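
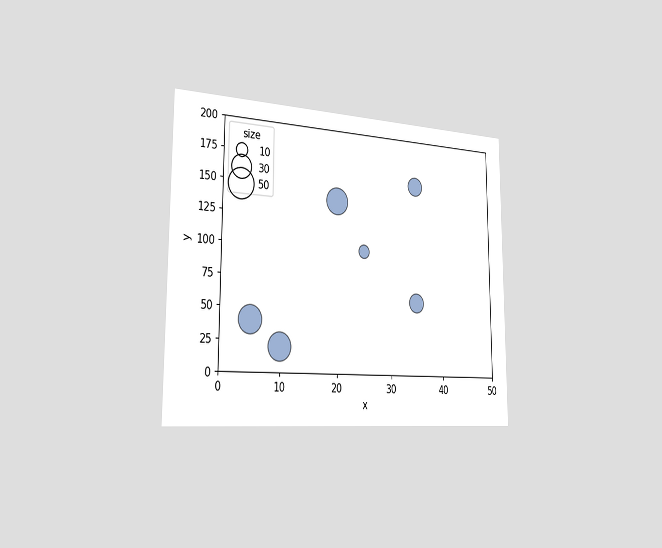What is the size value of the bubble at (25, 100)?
10

The chart is viewed slightly from the left. Matching the bubble at (25, 100) against the size legend gives 10.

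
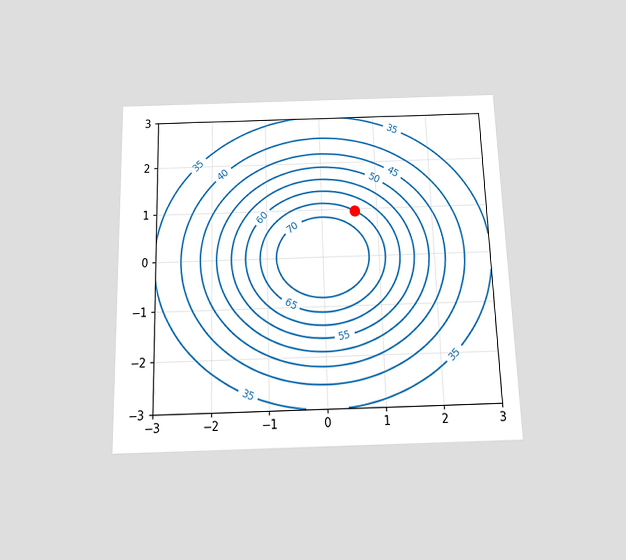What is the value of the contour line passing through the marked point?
The chart is viewed slightly from below. The marked point sits on the contour labelled 65.

65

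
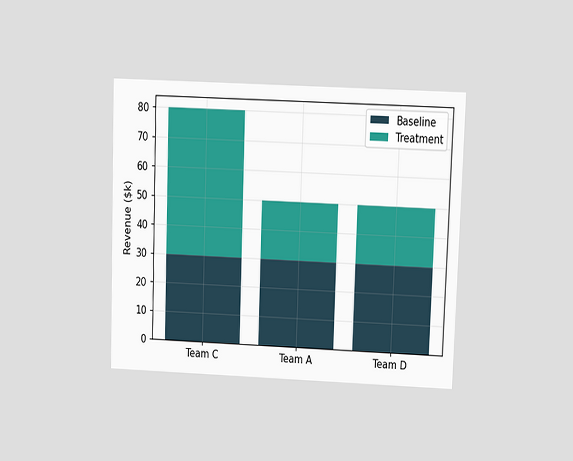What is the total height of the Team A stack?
The chart is tilted about 2° clockwise and viewed at a slight angle. The Team A stack's top reaches $50k on the y-axis.

$50k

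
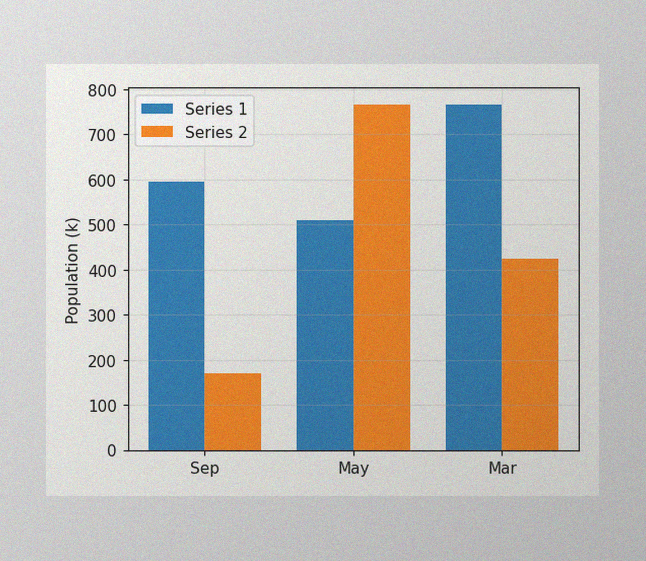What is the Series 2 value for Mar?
425k

The image has some photo noise and uneven lighting. The Series 2 bar at Mar reaches 425k on the y-axis.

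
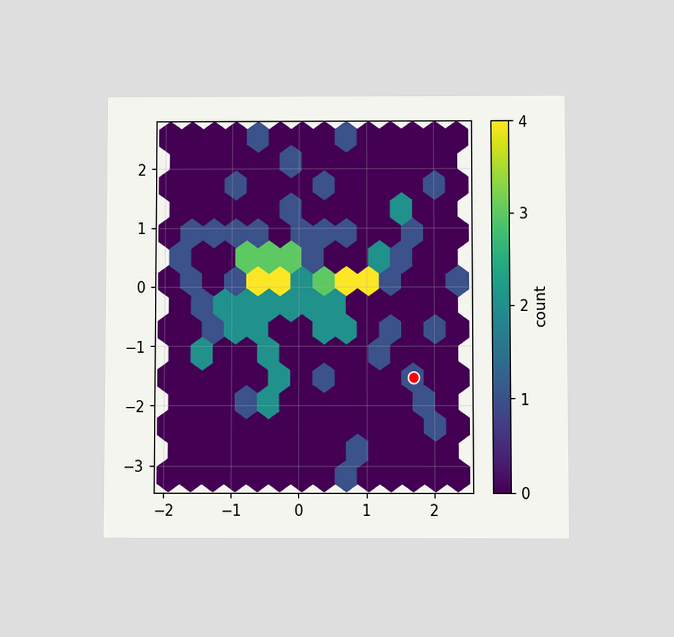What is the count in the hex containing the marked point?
1

The chart is viewed slightly from below. The marked hex reads 1 on the colorbar.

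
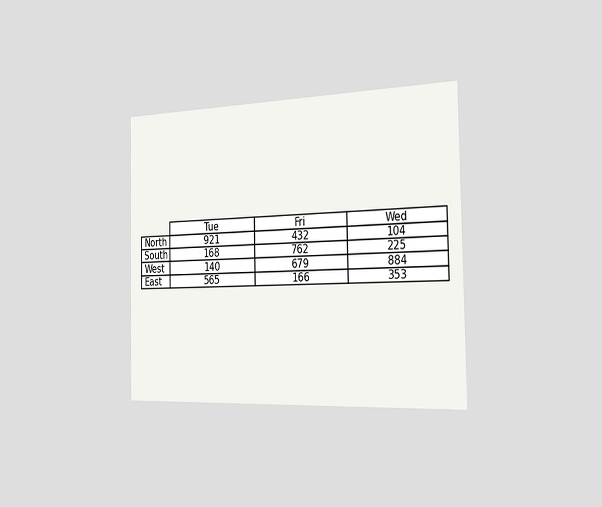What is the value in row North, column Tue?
The chart is viewed slightly from the right. The (North, Tue) cell reads 921.

921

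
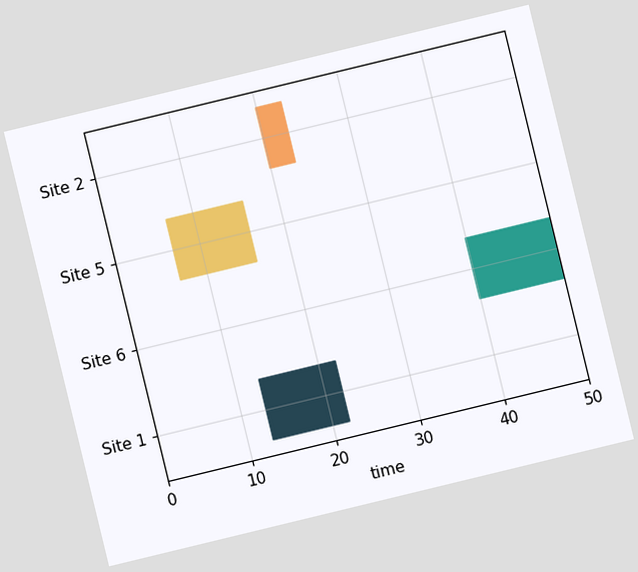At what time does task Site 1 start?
The chart is tilted about 14° counter-clockwise. The Site 1 bar begins at t=13.

13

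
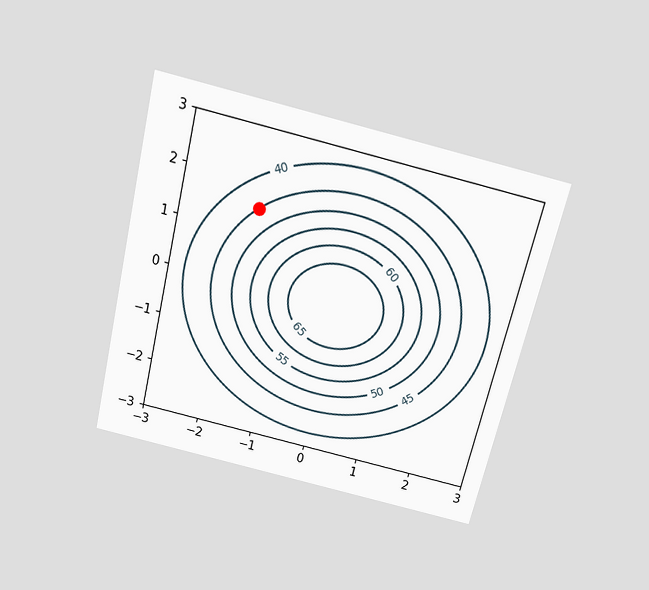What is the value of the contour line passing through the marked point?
The chart is tilted about 14° clockwise and viewed slightly from above. The marked point sits on the contour labelled 45.

45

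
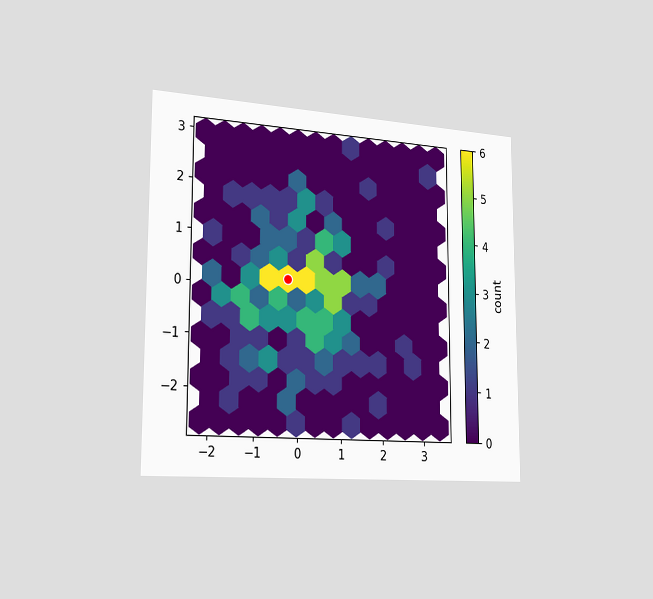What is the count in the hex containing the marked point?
The chart is viewed slightly from the left. The marked hex reads 6 on the colorbar.

6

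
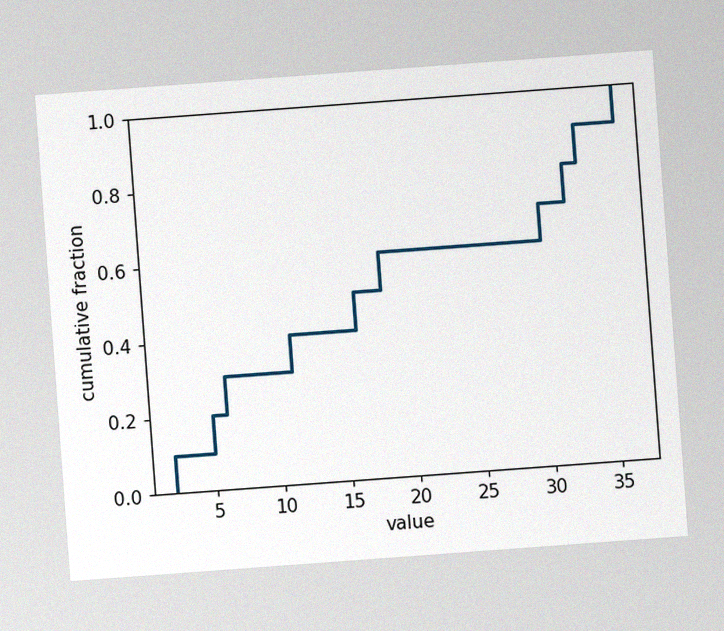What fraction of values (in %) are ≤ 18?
The chart is tilted about 4° counter-clockwise, with some photo noise. At x=18 the ECDF step is at 60%.

60%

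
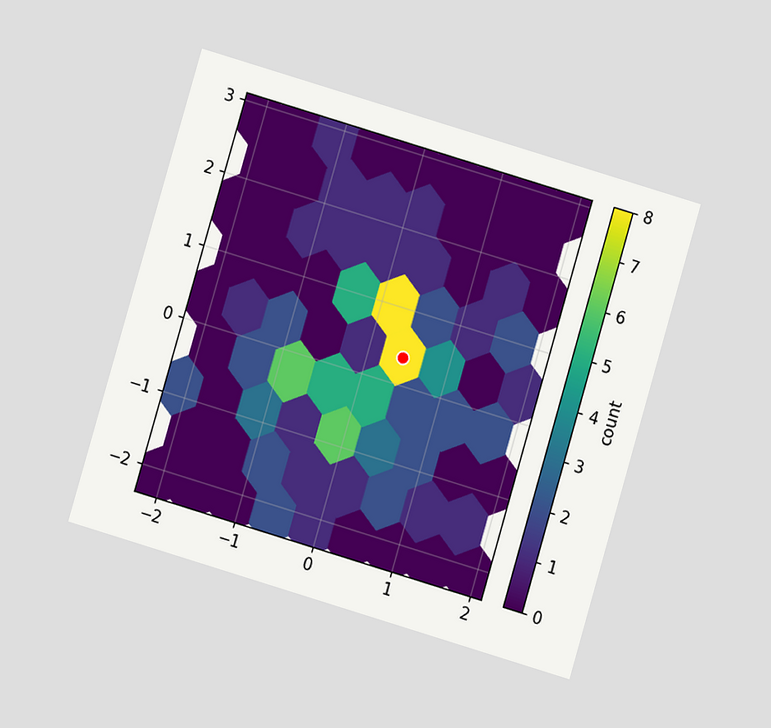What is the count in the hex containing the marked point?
8

The chart is tilted about 17° clockwise and viewed at a slight angle. The marked hex reads 8 on the colorbar.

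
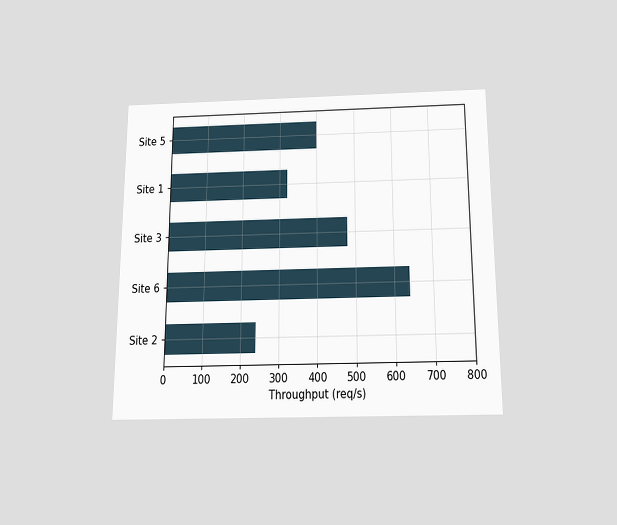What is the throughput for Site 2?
The chart is viewed slightly from below. Reading along the chart's x-axis, the Site 2 bar reaches 240req/s.

240req/s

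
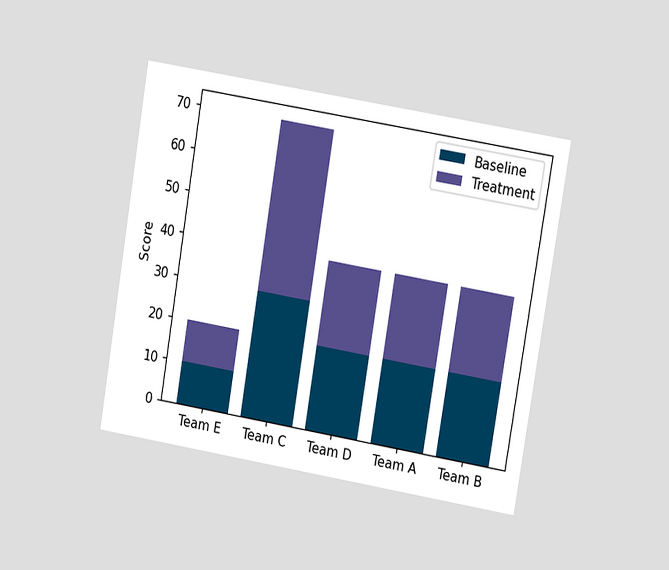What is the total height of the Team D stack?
40

The chart is tilted about 9° clockwise and viewed at a slight angle. The Team D stack's top reaches 40 on the y-axis.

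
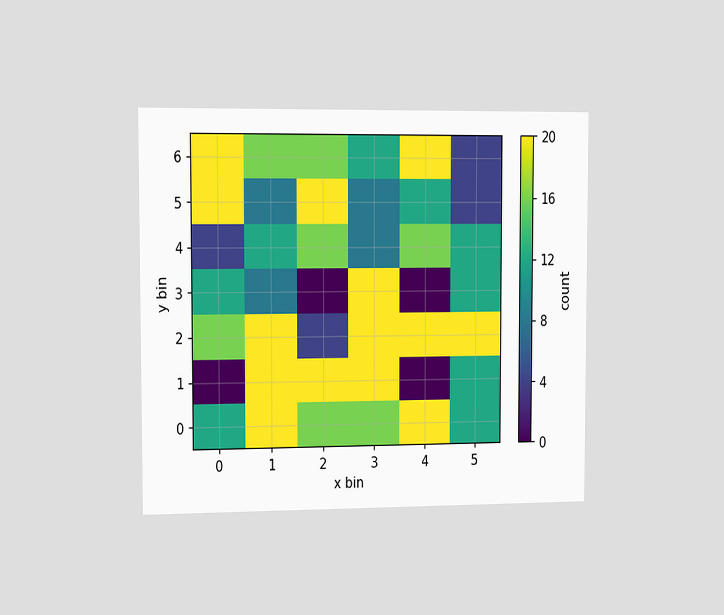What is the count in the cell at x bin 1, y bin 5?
8

The chart is viewed slightly from the left. Matching the cell (1, 5) against the colorbar gives 8.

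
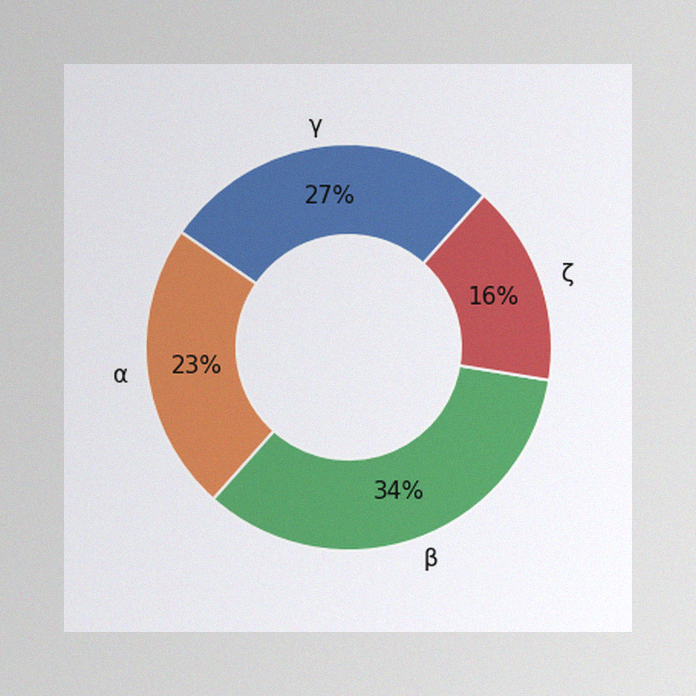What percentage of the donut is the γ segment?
The image has some photo noise and uneven lighting. The γ segment takes up 27% of the ring.

27%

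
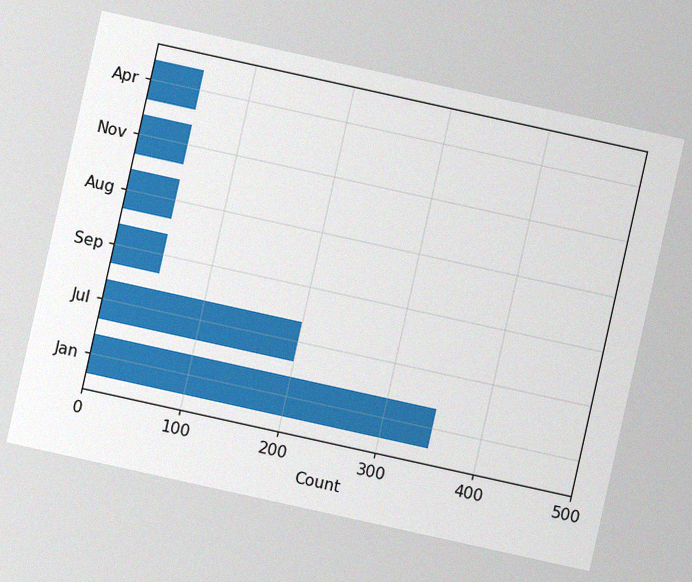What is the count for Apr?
The chart is tilted about 12° clockwise, with some photo noise. Reading along the chart's x-axis, the Apr bar reaches 50.

50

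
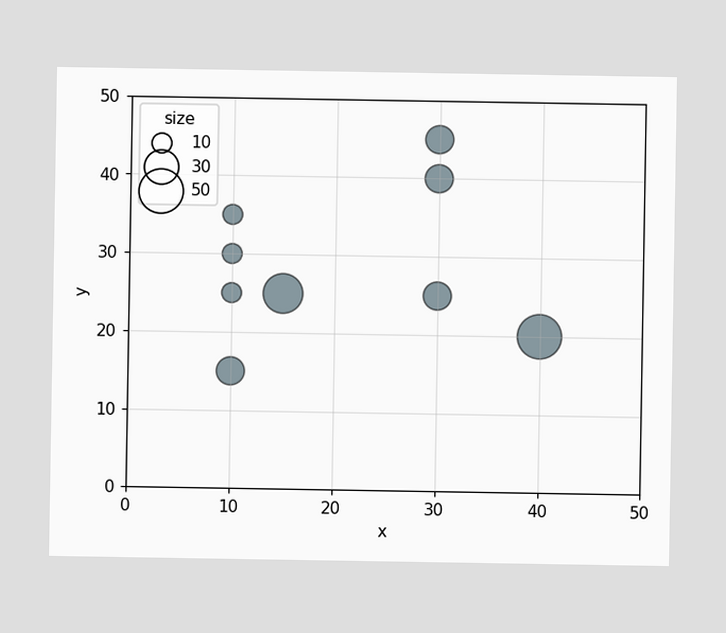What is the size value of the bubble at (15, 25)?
Matching the bubble at (15, 25) against the size legend gives 40.

40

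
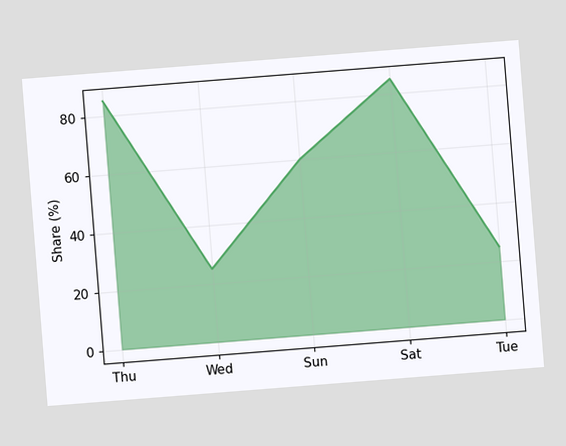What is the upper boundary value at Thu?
The chart is tilted about 4° counter-clockwise. At Thu the upper boundary is at 85%.

85%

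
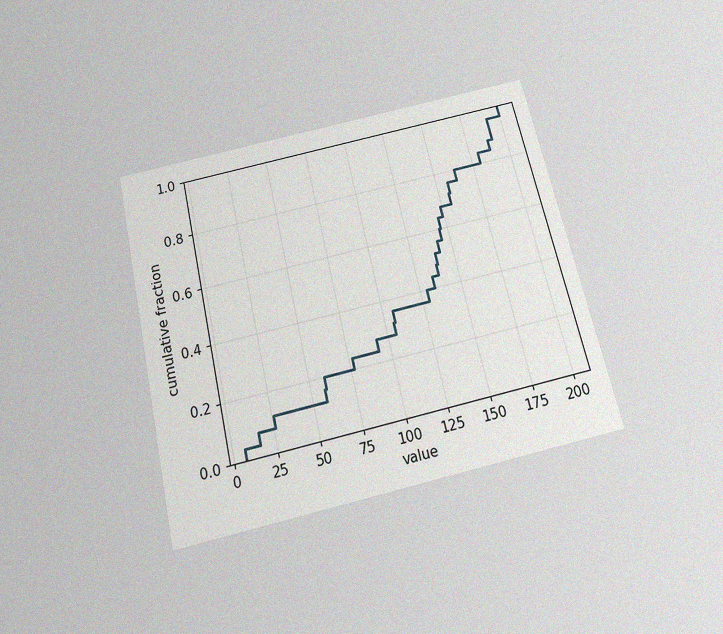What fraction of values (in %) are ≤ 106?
The chart is tilted about 13° counter-clockwise and viewed slightly from below, with some photo noise. At x=106 the ECDF step is at 36%.

36%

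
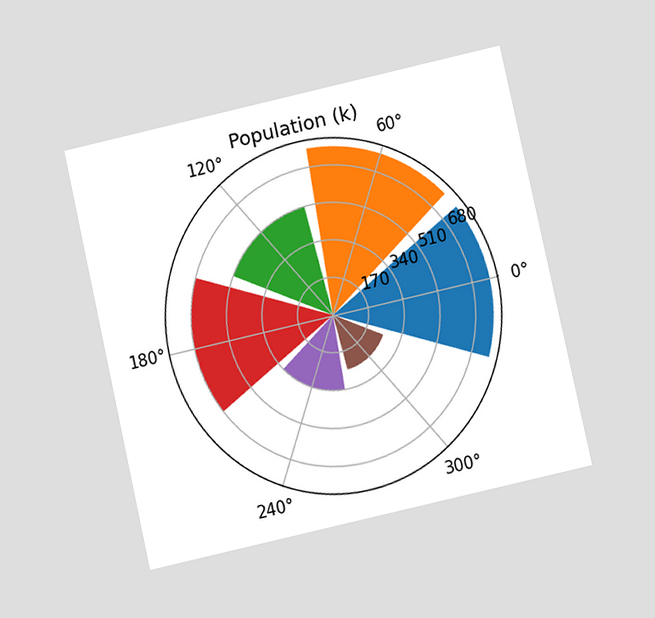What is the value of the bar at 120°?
The chart is tilted about 13° counter-clockwise and viewed at a slight angle. The bar at 120° reaches 510k on the radial axis.

510k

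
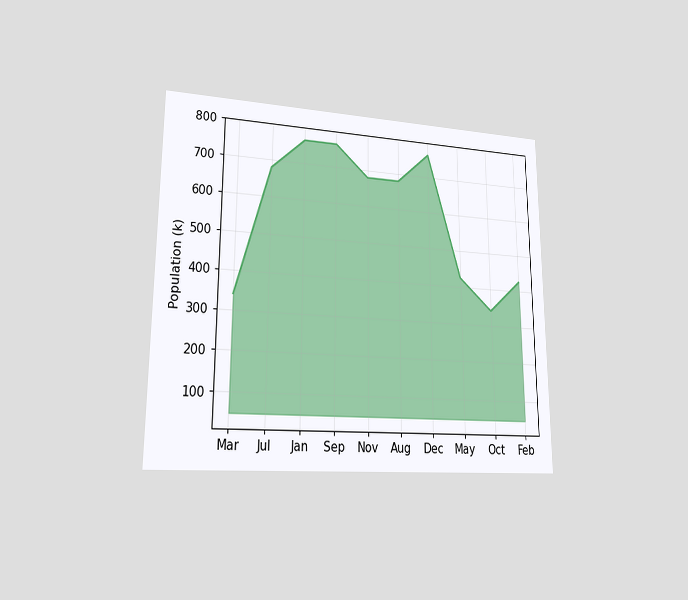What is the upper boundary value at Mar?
340k

The chart is viewed at a slight angle. At Mar the upper boundary is at 340k.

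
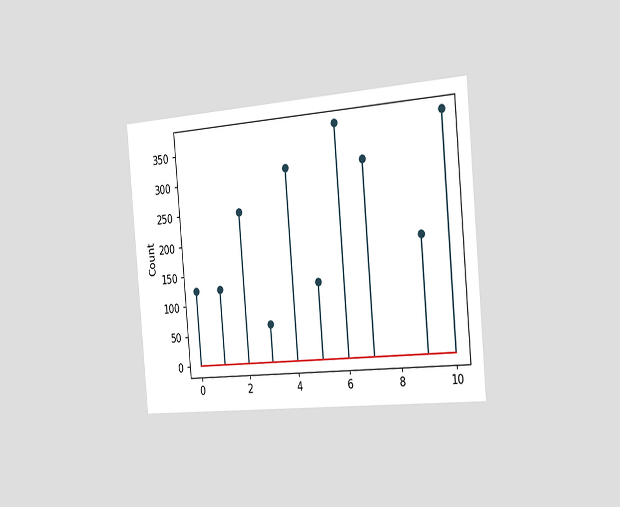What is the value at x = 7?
310

The chart is tilted about 5° counter-clockwise and viewed slightly from the right. The stem at x=7 reaches 310.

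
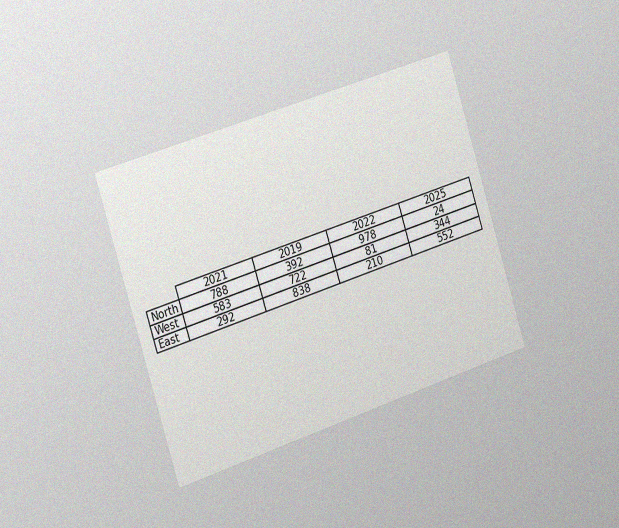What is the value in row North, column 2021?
The chart is tilted about 18° counter-clockwise and viewed slightly from the left, with some photo noise. The (North, 2021) cell reads 788.

788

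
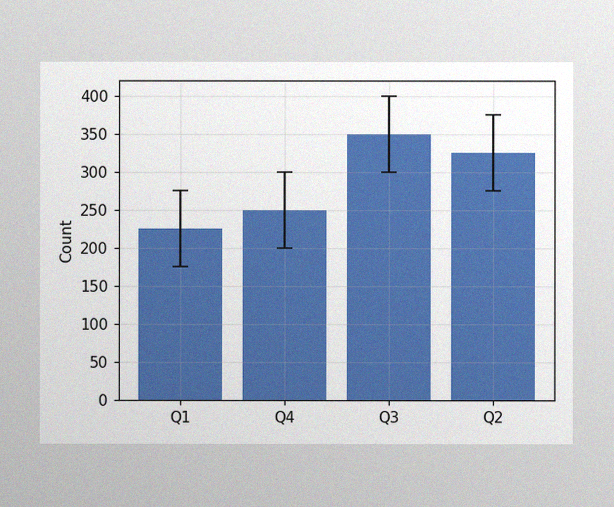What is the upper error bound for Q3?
400

The image has some photo noise and uneven lighting. The Q3 bar's upper whisker reaches 400.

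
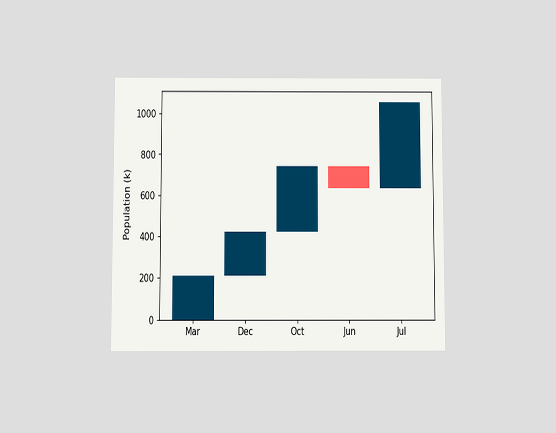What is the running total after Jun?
The chart is viewed slightly from below. After Jun the running total reaches 636k.

636k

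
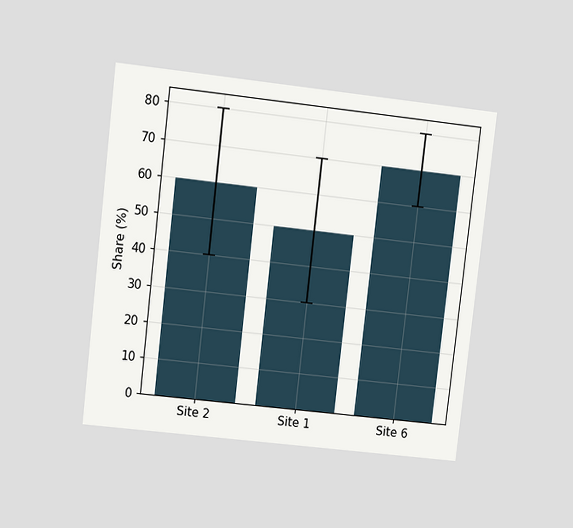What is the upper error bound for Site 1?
The chart is tilted about 7° clockwise and viewed at a slight angle. The Site 1 bar's upper whisker reaches 70%.

70%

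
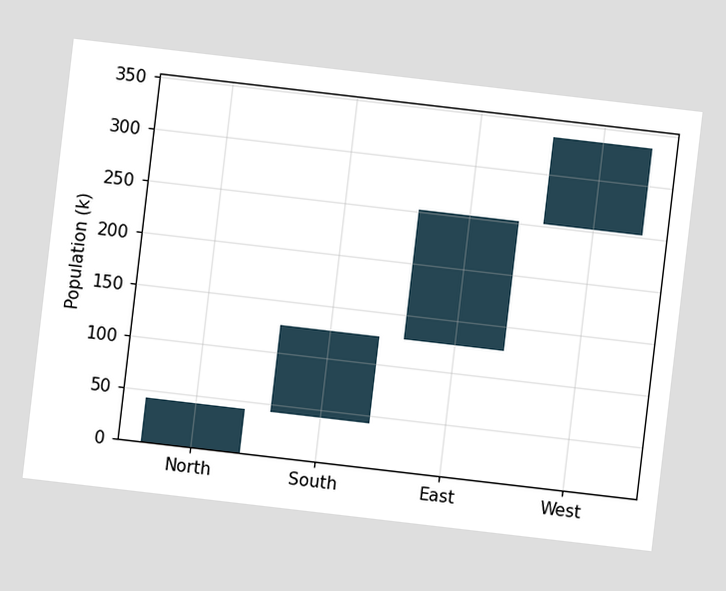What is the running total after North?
42k

The chart is tilted about 7° clockwise. After North the running total reaches 42k.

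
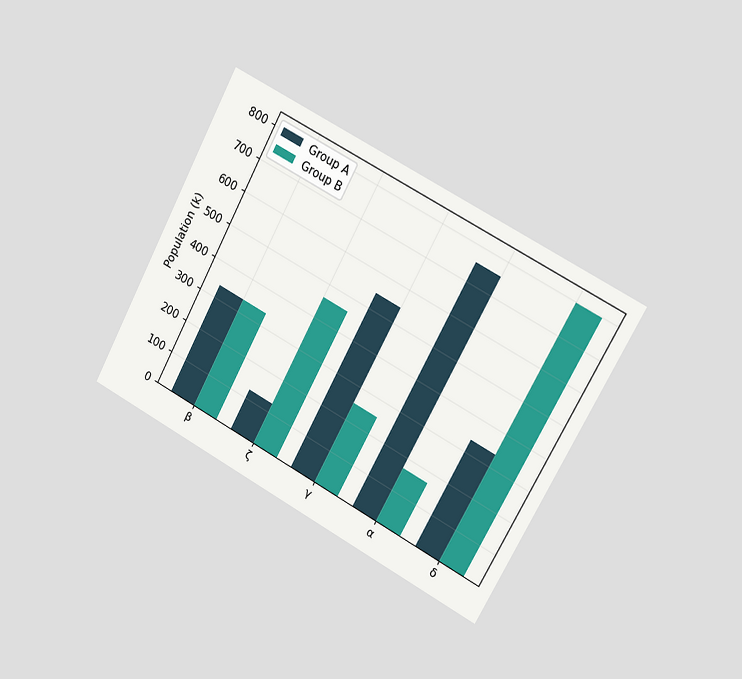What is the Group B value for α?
168k

The chart is tilted about 28° clockwise and viewed slightly from the right. The Group B bar at α reaches 168k on the y-axis.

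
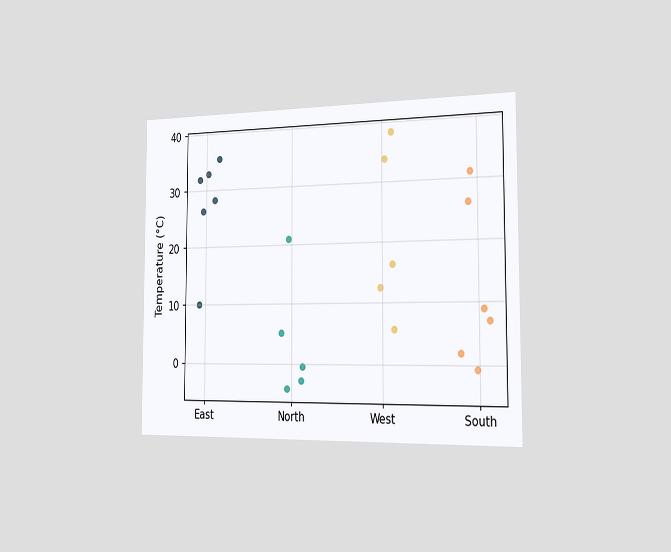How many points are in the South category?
The chart is viewed slightly from the right. Counting the markers in the South column gives 6.

6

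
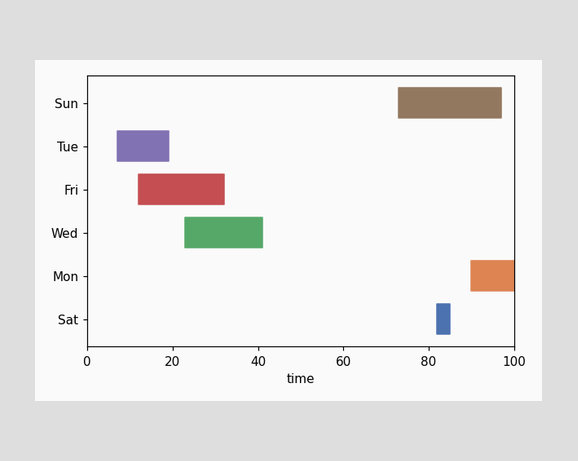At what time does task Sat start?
The Sat bar begins at t=82.

82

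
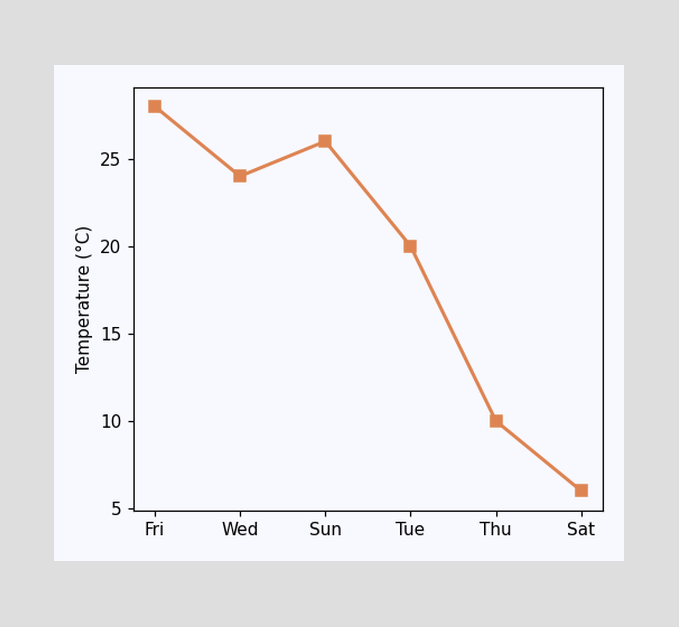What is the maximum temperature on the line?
28°C

The highest point is at Fri, and reading across to the y-axis gives 28°C.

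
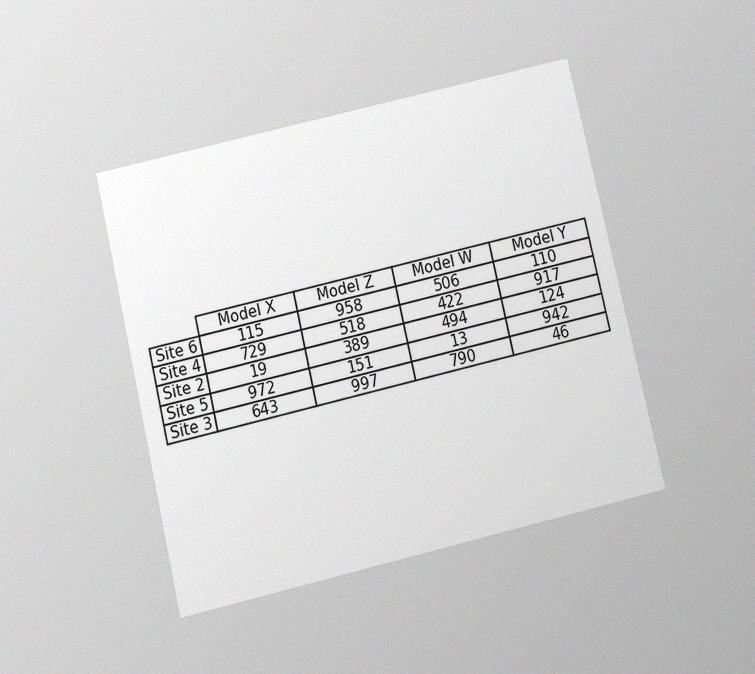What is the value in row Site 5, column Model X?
The chart is tilted about 13° counter-clockwise and viewed slightly from below, with some photo noise. The (Site 5, Model X) cell reads 972.

972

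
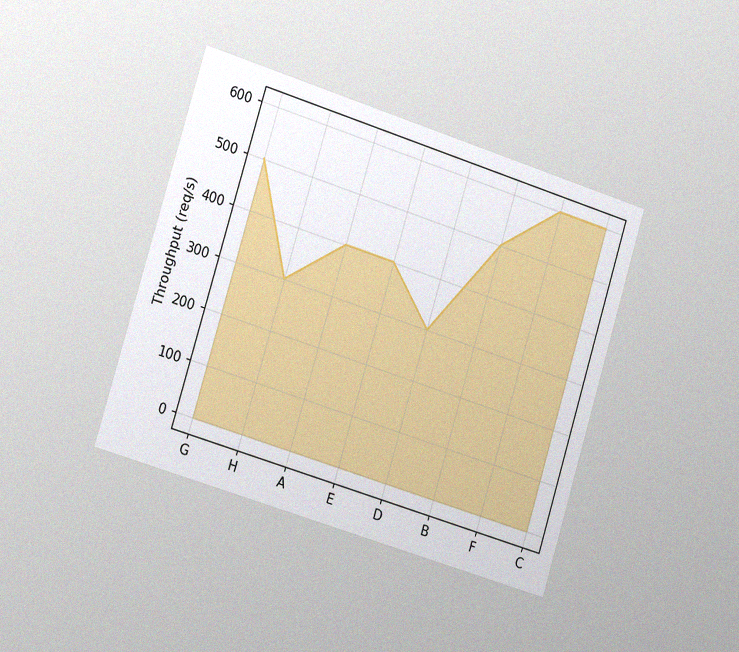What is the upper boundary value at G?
The chart is tilted about 17° clockwise and viewed slightly from the left, with some photo noise. At G the upper boundary is at 500req/s.

500req/s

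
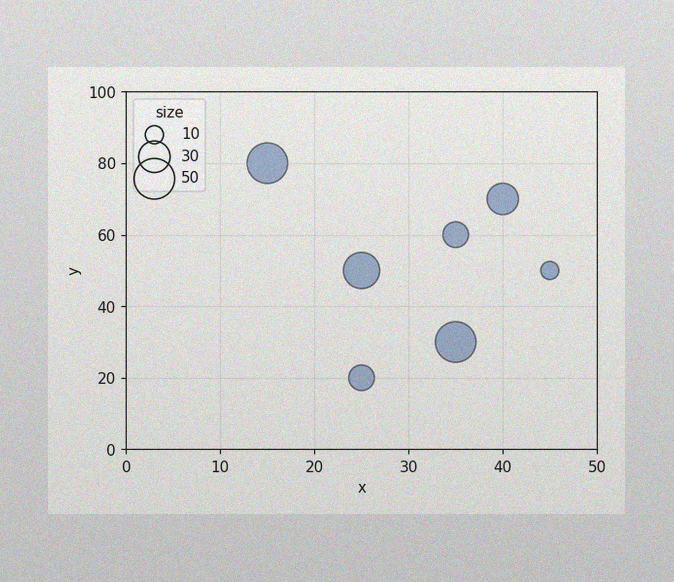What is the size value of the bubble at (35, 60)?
The image has some photo noise and uneven lighting. Matching the bubble at (35, 60) against the size legend gives 20.

20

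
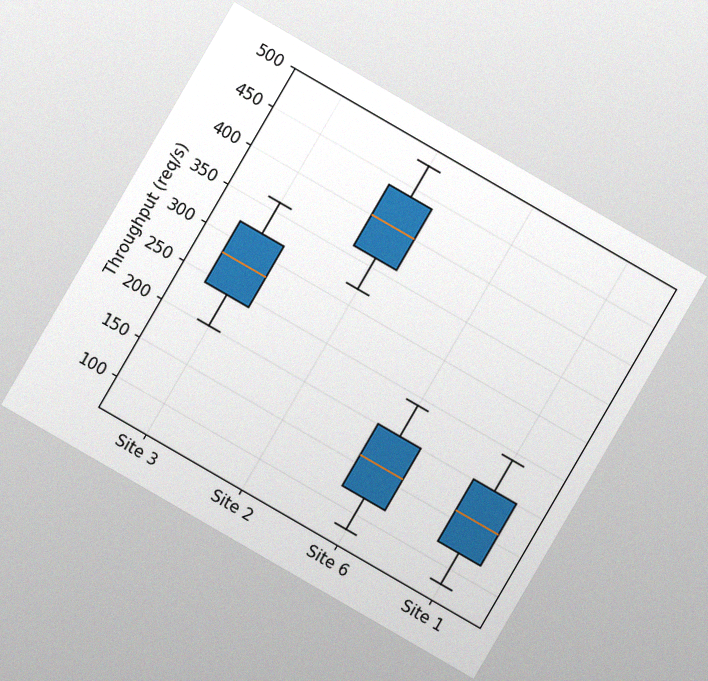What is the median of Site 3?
280req/s

The chart is tilted about 30° clockwise, with some photo noise. The median line in the Site 3 box sits at 280req/s.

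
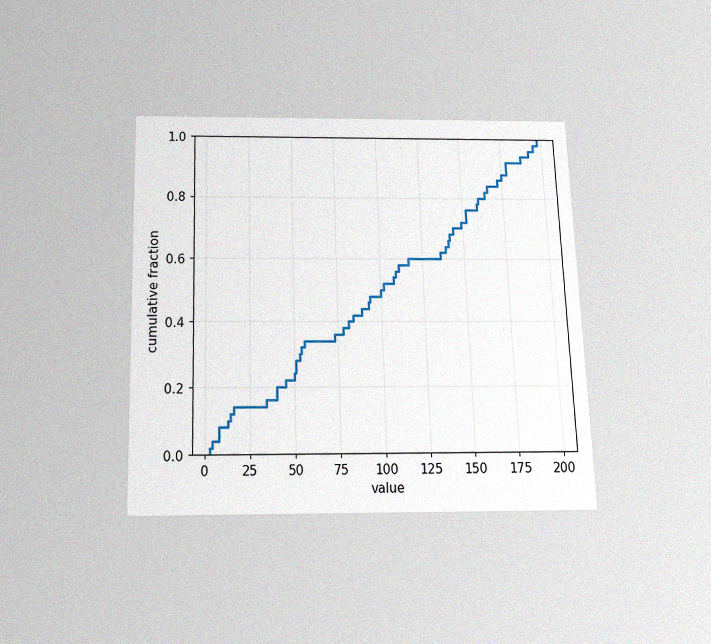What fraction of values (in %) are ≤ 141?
The chart is viewed slightly from below, with some photo noise. At x=141 the ECDF step is at 66%.

66%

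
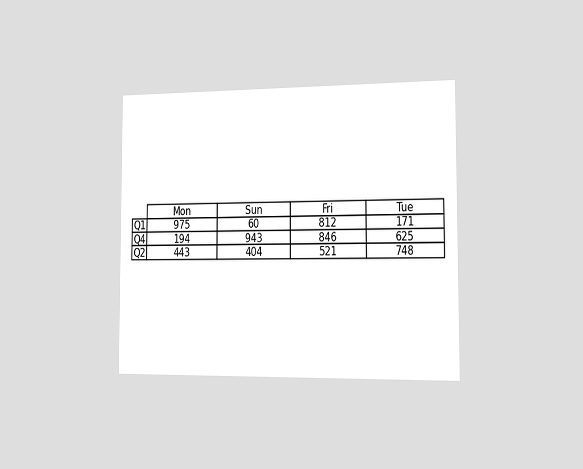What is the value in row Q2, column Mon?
The chart is viewed slightly from the right. The (Q2, Mon) cell reads 443.

443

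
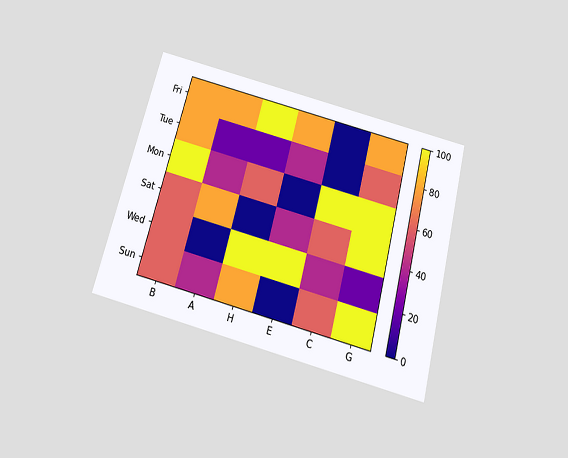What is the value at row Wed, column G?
The chart is tilted about 15° clockwise and viewed slightly from below. Matching cell (Wed, G) against the colorbar gives 20.

20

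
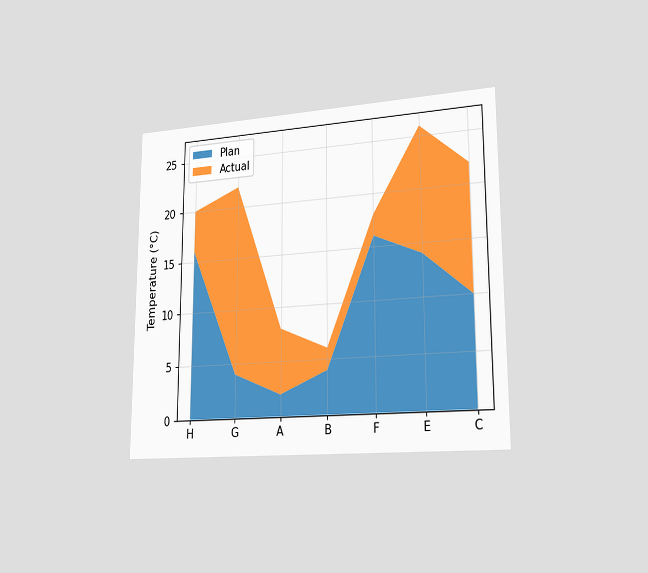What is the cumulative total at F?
The chart is viewed slightly from the right. The stacked total at F reaches 18°C.

18°C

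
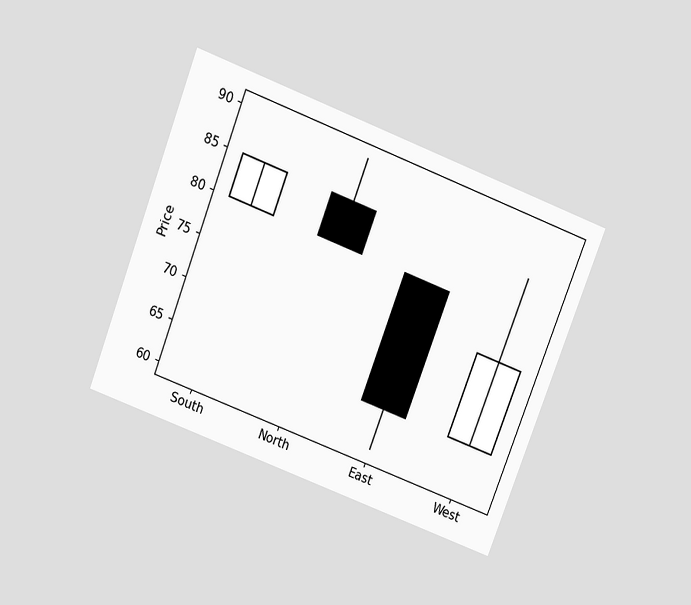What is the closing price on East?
The chart is tilted about 21° clockwise and viewed slightly from above. The East candle closes at 65.

65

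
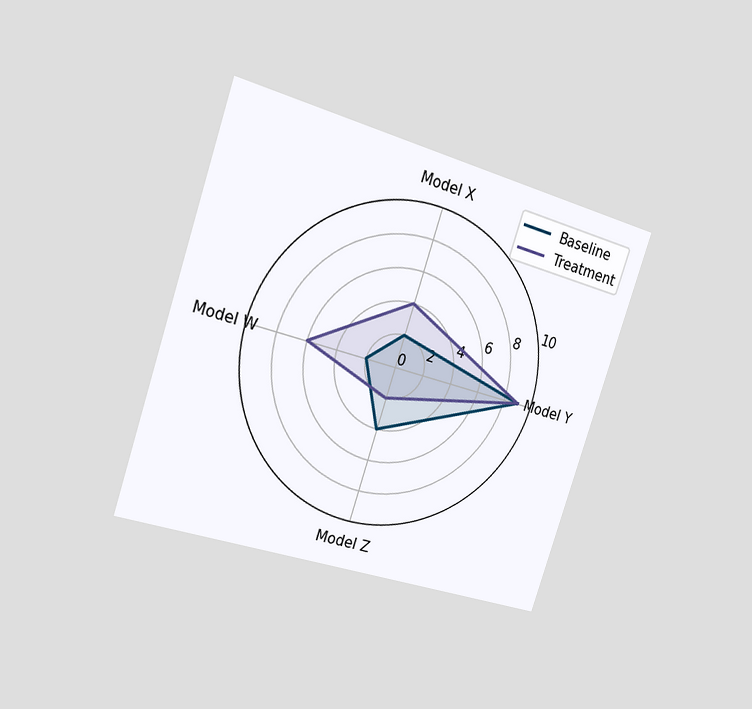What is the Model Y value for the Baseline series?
The chart is tilted about 18° clockwise and viewed slightly from the left. On the Model Y axis, Baseline reaches 9.

9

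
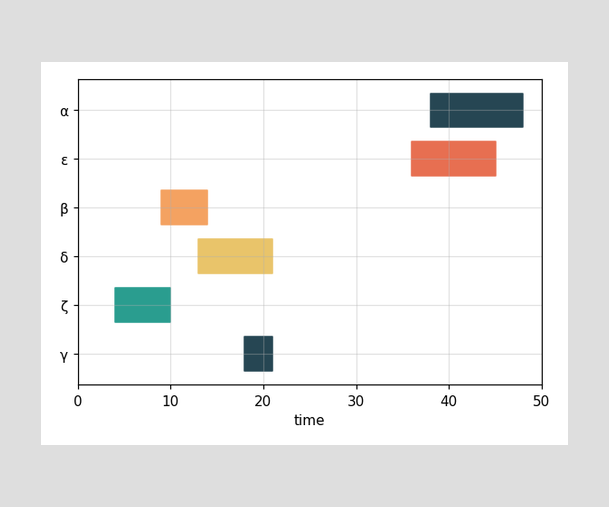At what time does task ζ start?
The ζ bar begins at t=4.

4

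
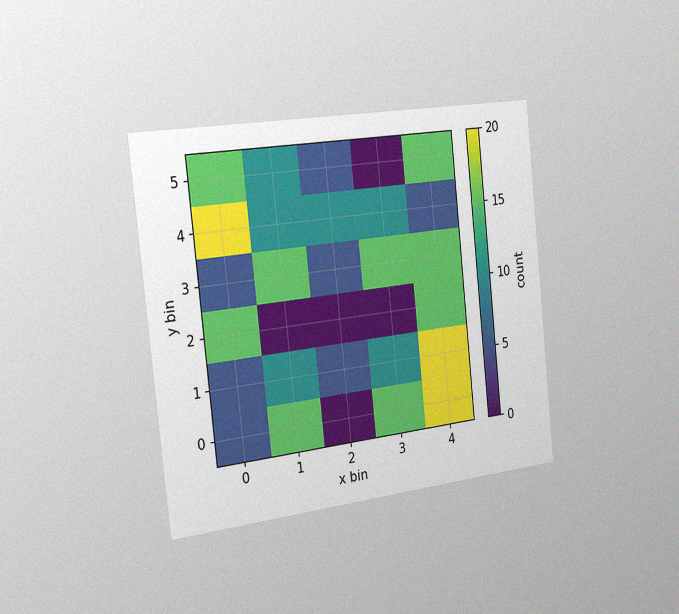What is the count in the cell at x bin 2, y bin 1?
5

The chart is tilted about 6° counter-clockwise and viewed slightly from the left, with some photo noise. Matching the cell (2, 1) against the colorbar gives 5.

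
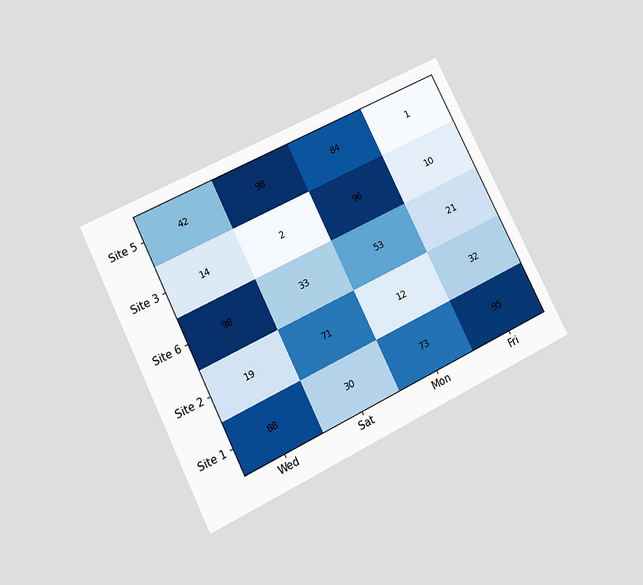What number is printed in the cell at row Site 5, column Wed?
The chart is tilted about 27° counter-clockwise and viewed slightly from below. The (Site 5, Wed) cell reads 42.

42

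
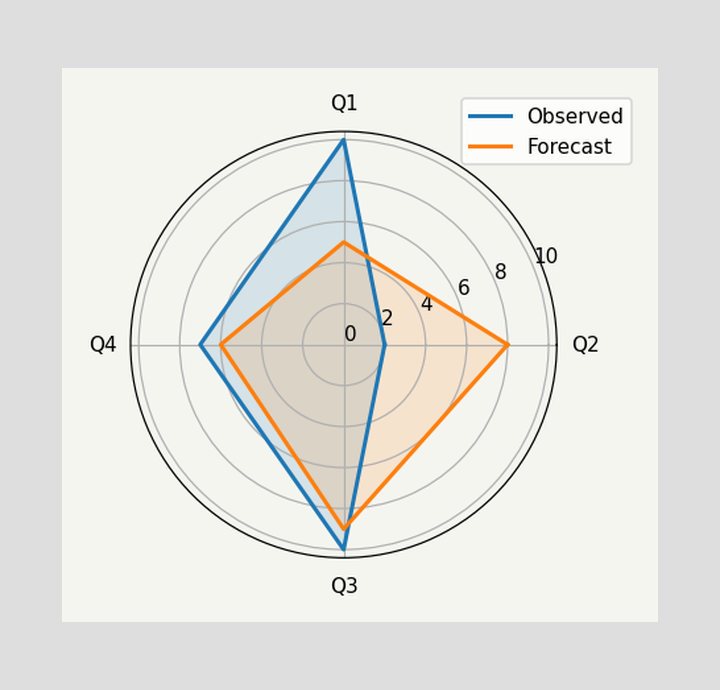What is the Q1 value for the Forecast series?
5

On the Q1 axis, Forecast reaches 5.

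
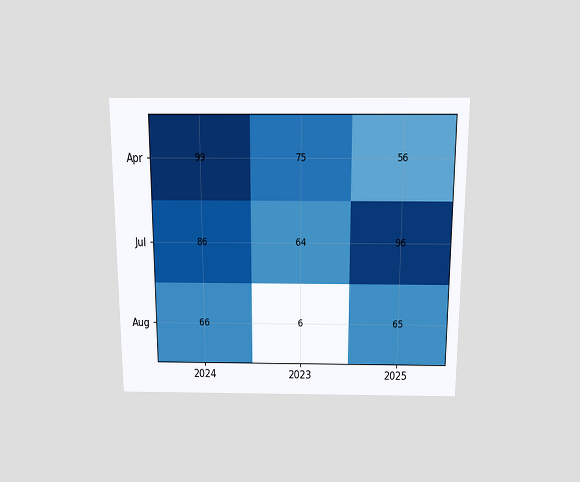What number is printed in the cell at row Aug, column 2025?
The chart is viewed slightly from above. The (Aug, 2025) cell reads 65.

65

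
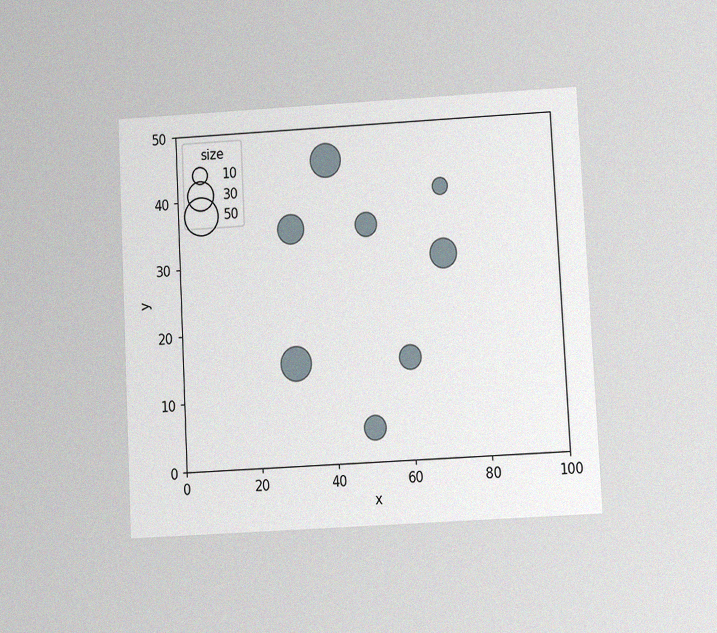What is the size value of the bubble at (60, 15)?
20

The chart is tilted about 3° counter-clockwise and viewed at a slight angle, with some photo noise. Matching the bubble at (60, 15) against the size legend gives 20.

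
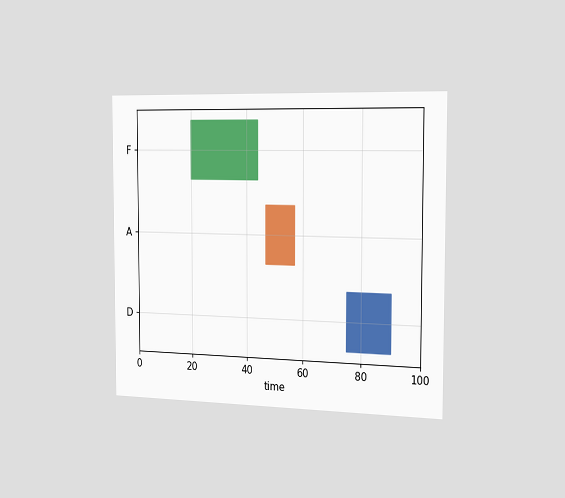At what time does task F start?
20

The chart is viewed slightly from the right. The F bar begins at t=20.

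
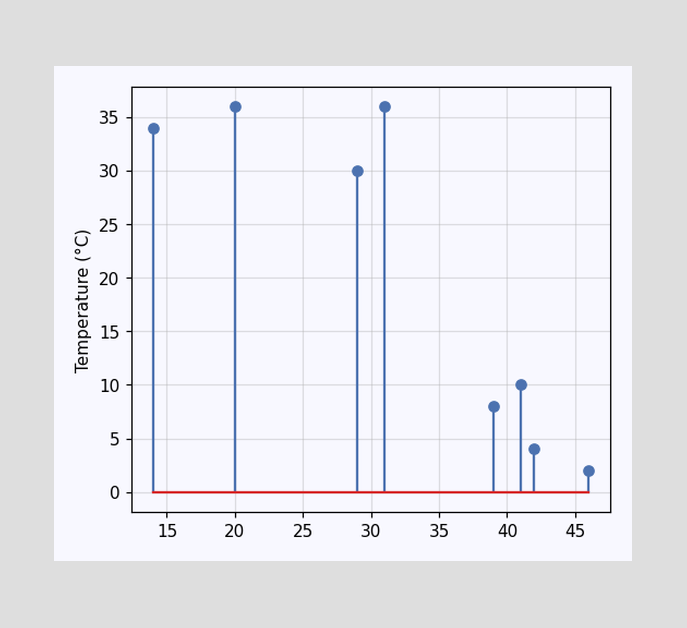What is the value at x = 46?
2°C

The stem at x=46 reaches 2°C.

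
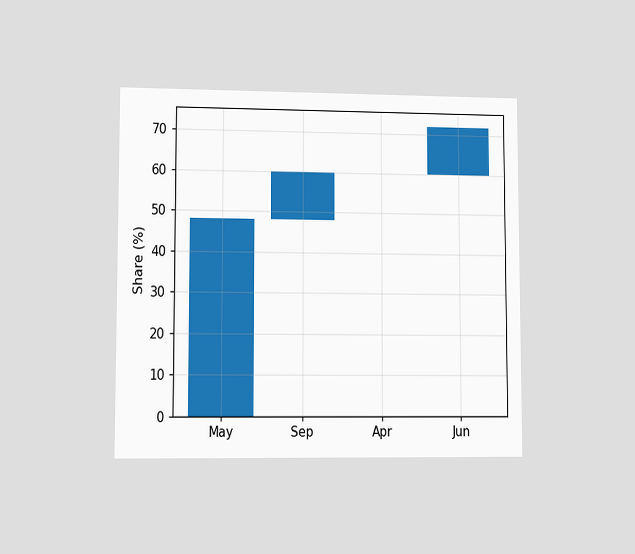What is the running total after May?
The chart is viewed at a slight angle. After May the running total reaches 48%.

48%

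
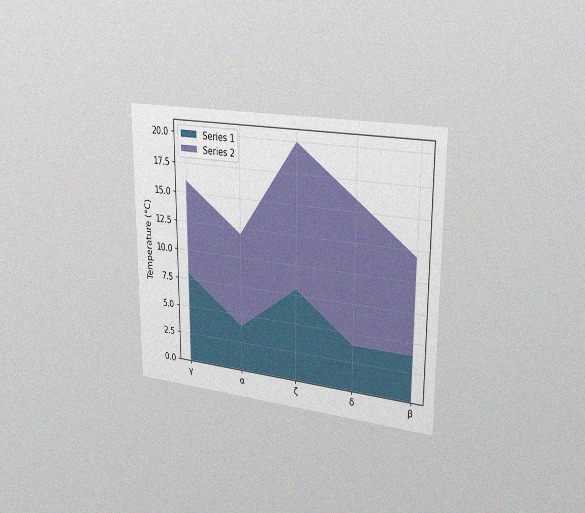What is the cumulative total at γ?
The chart is viewed slightly from the right, with some photo noise. The stacked total at γ reaches 16°C.

16°C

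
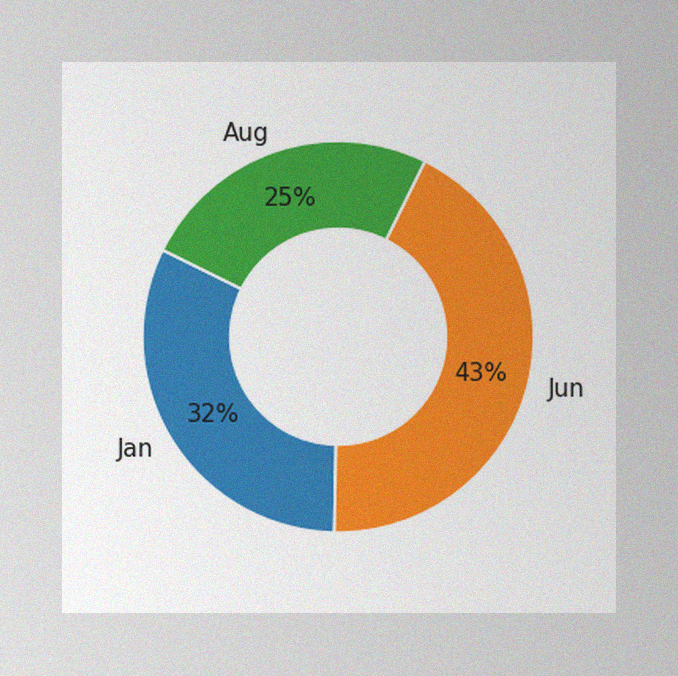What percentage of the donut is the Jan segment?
The image has some photo noise and uneven lighting. The Jan segment takes up 32% of the ring.

32%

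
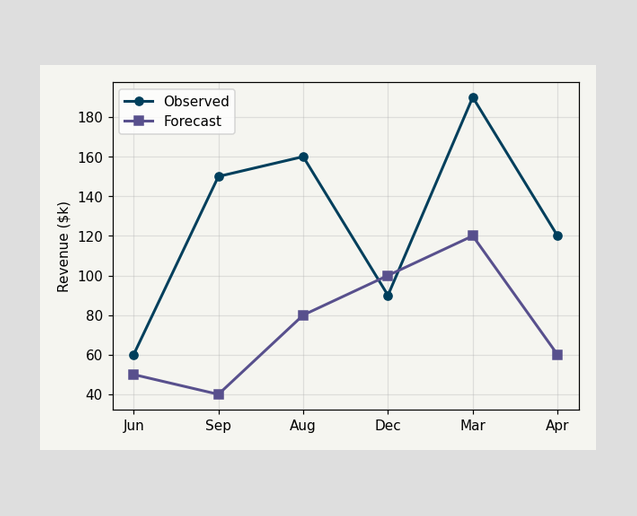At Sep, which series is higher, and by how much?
At Sep, Observed sits above the other line by $110k.

Observed, by $110k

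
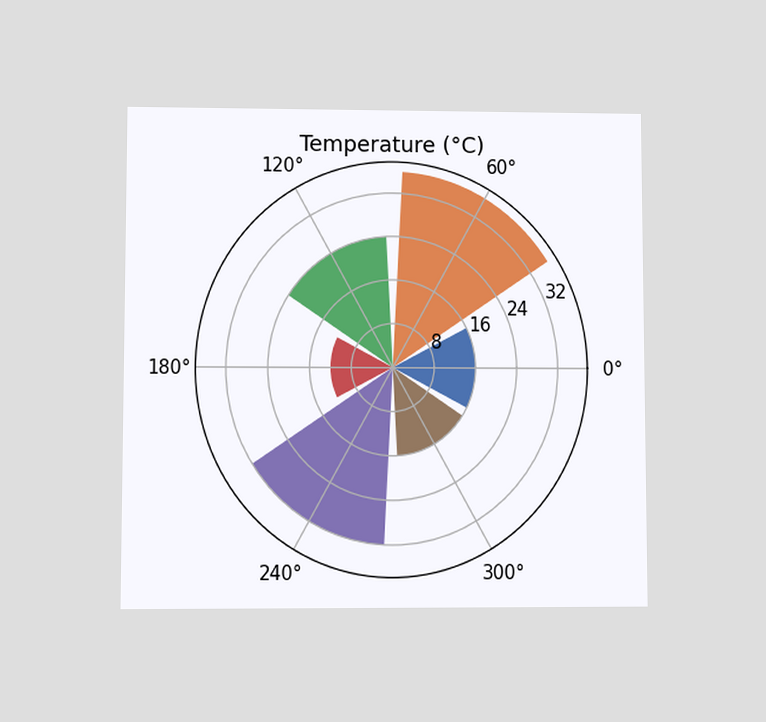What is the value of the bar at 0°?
The chart is viewed at a slight angle. The bar at 0° reaches 16°C on the radial axis.

16°C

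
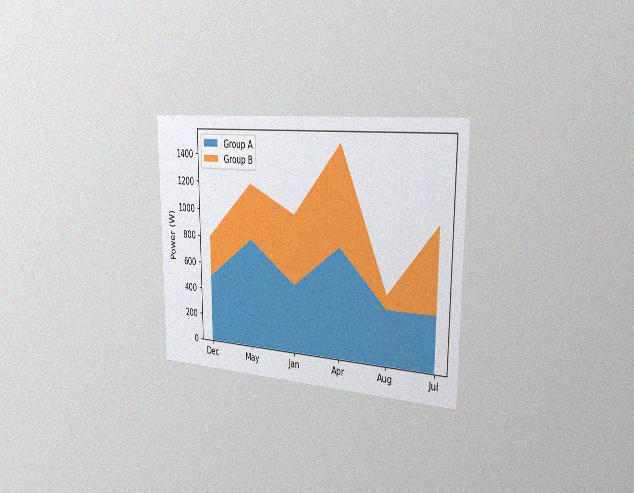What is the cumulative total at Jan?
The chart is viewed slightly from the right, with some photo noise. The stacked total at Jan reaches 1000W.

1000W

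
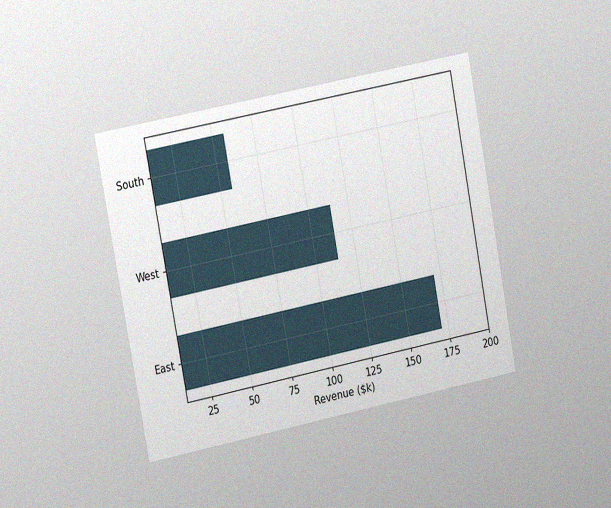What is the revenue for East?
The chart is tilted about 11° counter-clockwise and viewed slightly from the left, with some photo noise. Reading along the chart's x-axis, the East bar reaches $171k.

$171k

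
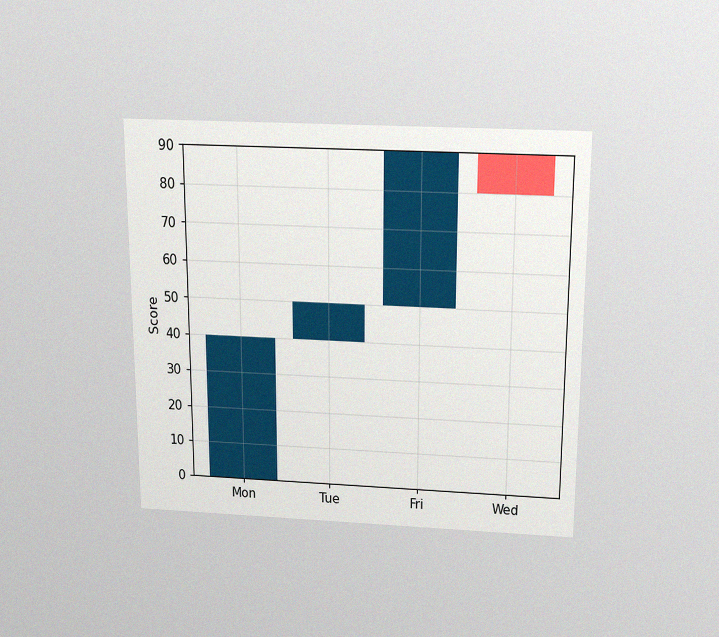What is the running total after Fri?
The chart is viewed slightly from above, with some photo noise. After Fri the running total reaches 90.

90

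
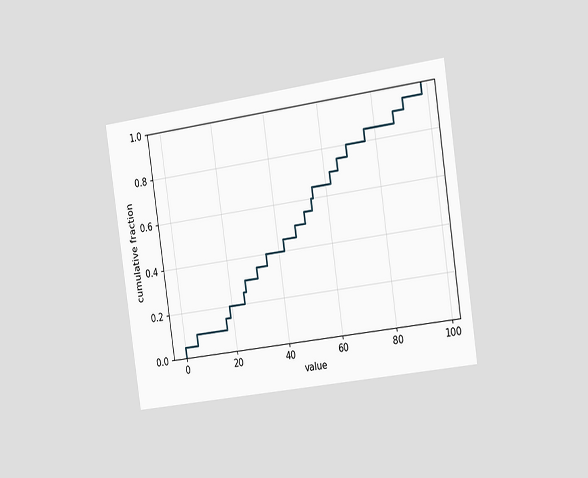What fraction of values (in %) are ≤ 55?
65%

The chart is tilted about 8° counter-clockwise and viewed slightly from the right. At x=55 the ECDF step is at 65%.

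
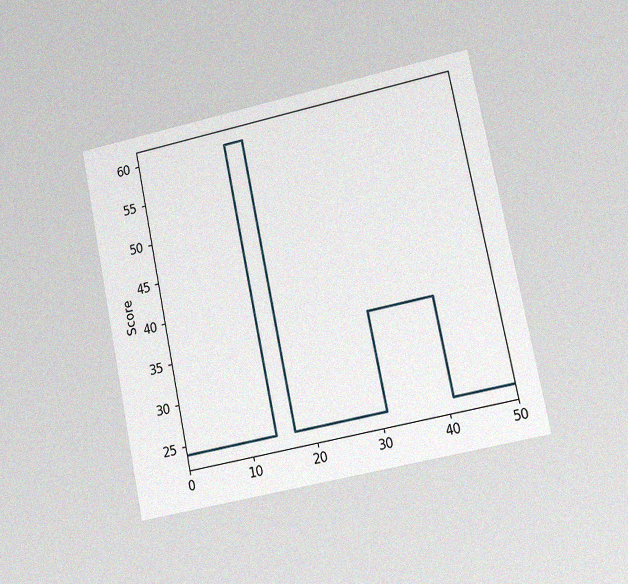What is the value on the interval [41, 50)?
24

The chart is tilted about 12° counter-clockwise and viewed slightly from the right, with some photo noise. On [41, 50) the step sits at 24.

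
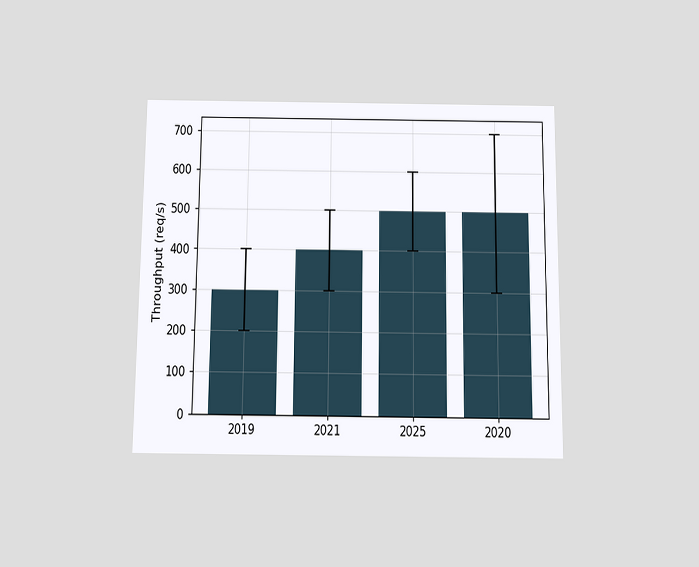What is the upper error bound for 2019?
400req/s

The chart is viewed slightly from below. The 2019 bar's upper whisker reaches 400req/s.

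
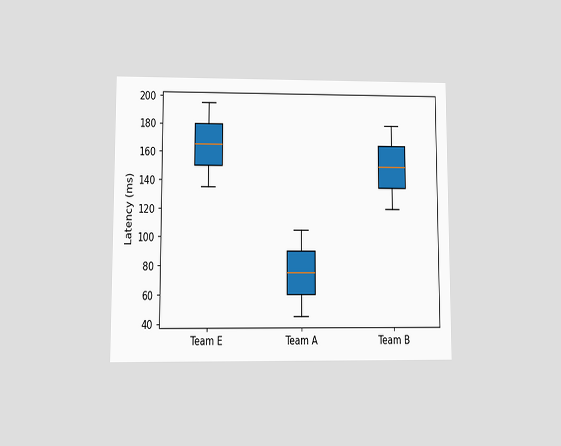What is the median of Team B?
The chart is viewed at a slight angle. The median line in the Team B box sits at 150ms.

150ms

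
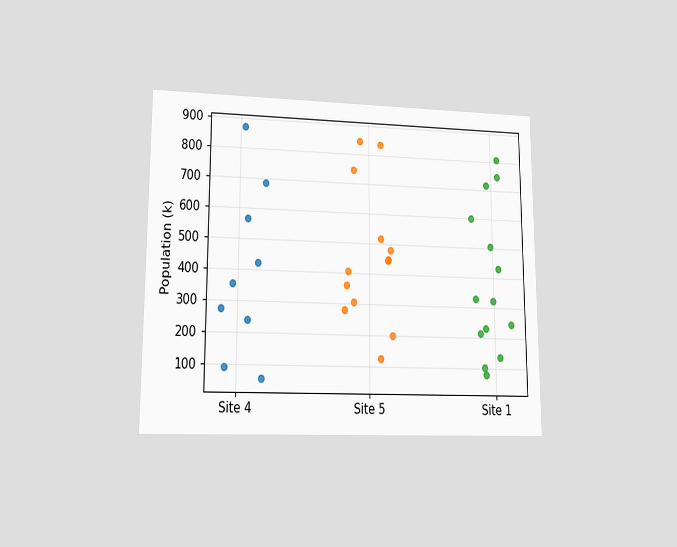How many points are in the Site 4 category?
The chart is viewed at a slight angle. Counting the markers in the Site 4 column gives 9.

9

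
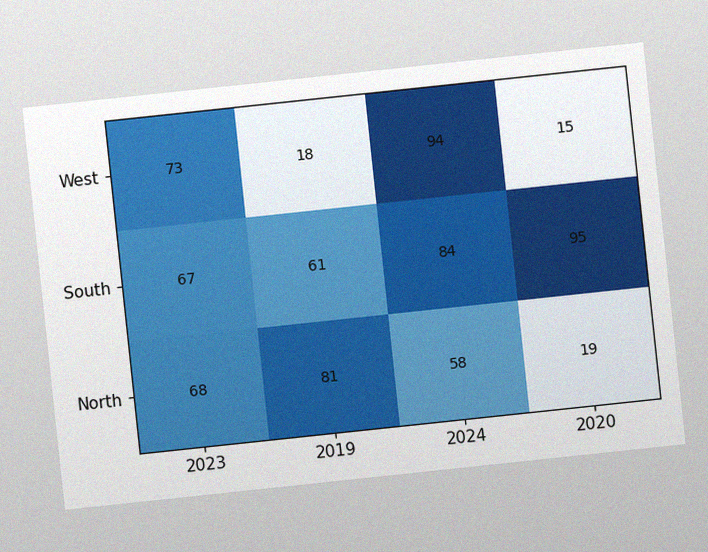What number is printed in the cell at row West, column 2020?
The chart is tilted about 6° counter-clockwise, with some photo noise. The (West, 2020) cell reads 15.

15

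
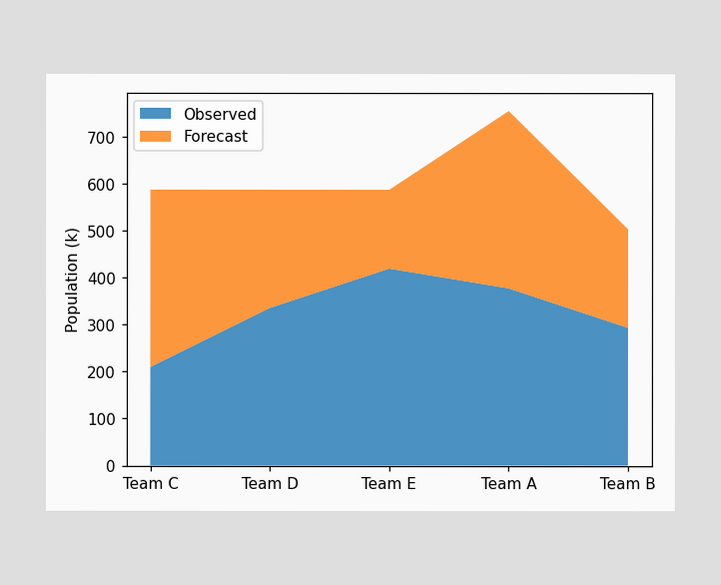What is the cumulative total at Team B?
504k

The stacked total at Team B reaches 504k.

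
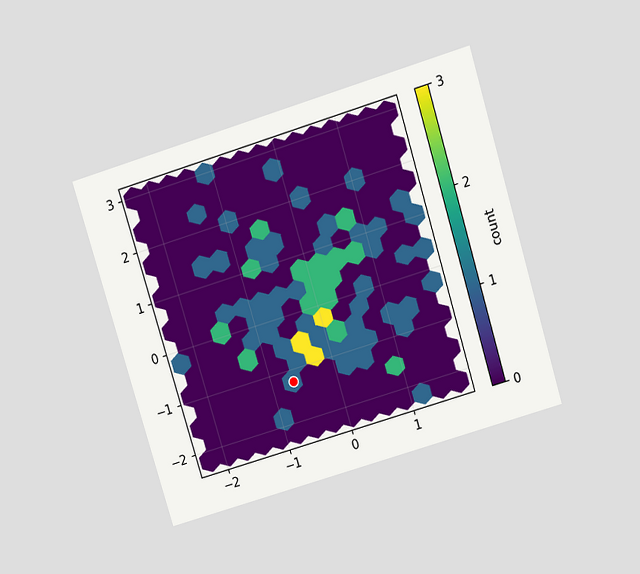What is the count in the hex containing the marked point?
The chart is tilted about 17° counter-clockwise and viewed slightly from above. The marked hex reads 1 on the colorbar.

1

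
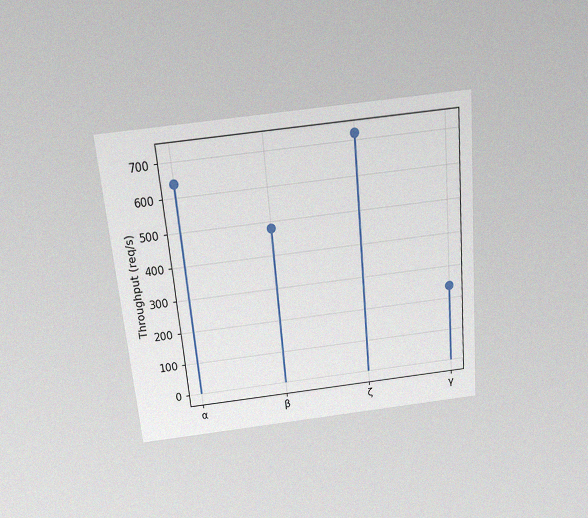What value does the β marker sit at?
480req/s

The chart is tilted about 5° counter-clockwise and viewed slightly from above, with some photo noise. The β marker sits at 480req/s.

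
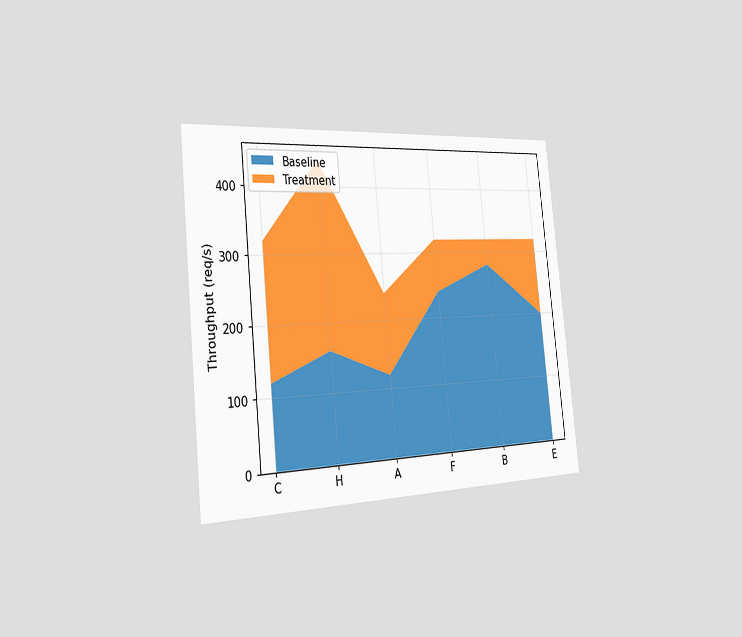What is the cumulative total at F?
The chart is tilted about 6° counter-clockwise and viewed slightly from the left. The stacked total at F reaches 320req/s.

320req/s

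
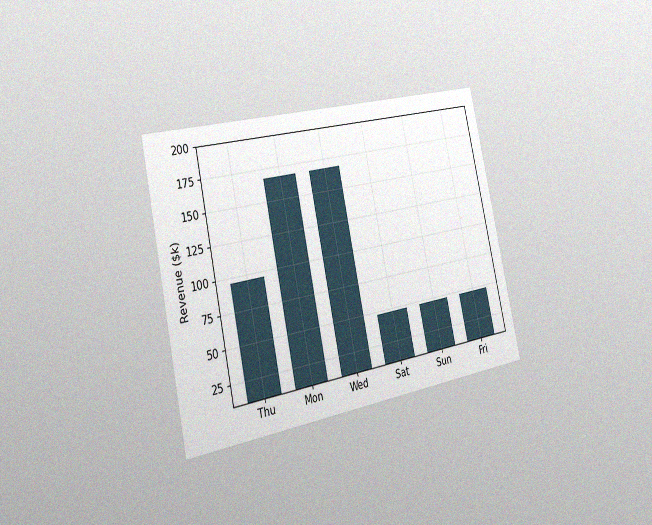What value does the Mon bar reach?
$168k

The chart is tilted about 12° counter-clockwise and viewed slightly from the left, with some photo noise. Reading along the chart's y-axis, the Mon bar reaches $168k.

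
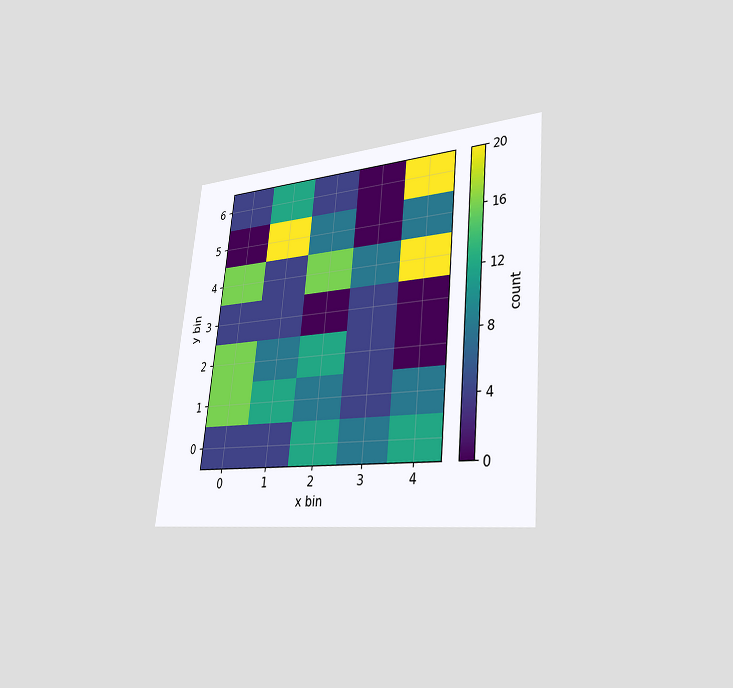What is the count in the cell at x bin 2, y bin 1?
8

The chart is tilted about 6° clockwise and viewed slightly from the right. Matching the cell (2, 1) against the colorbar gives 8.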